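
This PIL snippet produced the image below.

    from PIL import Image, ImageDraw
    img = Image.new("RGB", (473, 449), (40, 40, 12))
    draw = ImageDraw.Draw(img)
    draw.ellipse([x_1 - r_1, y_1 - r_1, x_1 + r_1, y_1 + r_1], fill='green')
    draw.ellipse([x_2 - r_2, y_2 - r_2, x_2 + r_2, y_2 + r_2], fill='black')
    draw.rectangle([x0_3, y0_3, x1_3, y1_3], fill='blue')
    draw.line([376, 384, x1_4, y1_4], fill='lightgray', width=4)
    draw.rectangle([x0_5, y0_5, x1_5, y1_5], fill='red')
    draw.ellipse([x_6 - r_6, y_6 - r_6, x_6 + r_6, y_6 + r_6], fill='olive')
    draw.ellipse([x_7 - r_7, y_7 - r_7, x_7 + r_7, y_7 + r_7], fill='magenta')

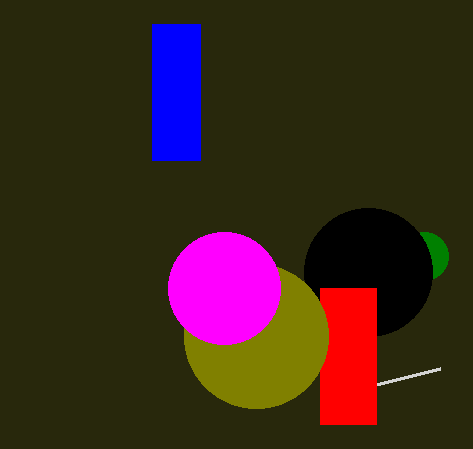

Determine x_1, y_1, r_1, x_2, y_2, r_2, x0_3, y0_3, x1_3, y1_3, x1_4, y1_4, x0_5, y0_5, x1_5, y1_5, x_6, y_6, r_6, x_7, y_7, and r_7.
x_1 = 424
y_1 = 256
r_1 = 24
x_2 = 368
y_2 = 272
r_2 = 64
x0_3 = 152
y0_3 = 24
x1_3 = 200
y1_3 = 160
x1_4 = 440
y1_4 = 368
x0_5 = 320
y0_5 = 288
x1_5 = 376
y1_5 = 424
x_6 = 256
y_6 = 336
r_6 = 72
x_7 = 224
y_7 = 288
r_7 = 56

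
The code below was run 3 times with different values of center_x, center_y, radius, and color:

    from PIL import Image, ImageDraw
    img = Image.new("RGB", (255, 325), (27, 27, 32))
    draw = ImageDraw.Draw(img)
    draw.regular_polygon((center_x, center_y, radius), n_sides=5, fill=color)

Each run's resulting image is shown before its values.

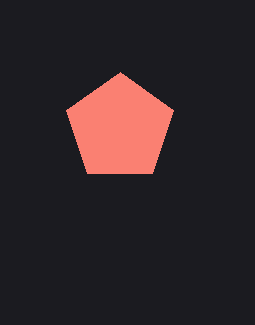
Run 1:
center_x = 120
center_y = 128
radius = 56
color = 'salmon'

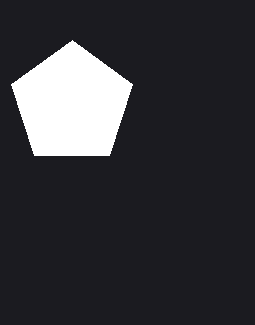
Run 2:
center_x = 72, center_y = 104, radius = 64, color = 'white'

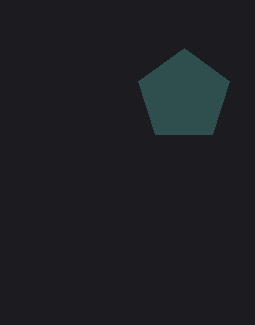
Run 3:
center_x = 184
center_y = 96
radius = 48
color = 'darkslategray'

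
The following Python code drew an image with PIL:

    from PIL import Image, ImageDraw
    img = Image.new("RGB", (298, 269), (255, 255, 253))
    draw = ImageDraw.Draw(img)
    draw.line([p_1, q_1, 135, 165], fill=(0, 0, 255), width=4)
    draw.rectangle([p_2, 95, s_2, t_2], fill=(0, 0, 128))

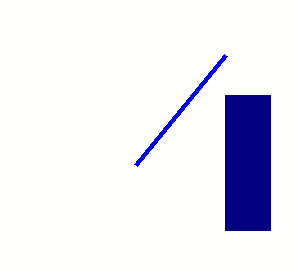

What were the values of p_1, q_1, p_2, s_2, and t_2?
p_1 = 225, q_1 = 55, p_2 = 225, s_2 = 270, t_2 = 230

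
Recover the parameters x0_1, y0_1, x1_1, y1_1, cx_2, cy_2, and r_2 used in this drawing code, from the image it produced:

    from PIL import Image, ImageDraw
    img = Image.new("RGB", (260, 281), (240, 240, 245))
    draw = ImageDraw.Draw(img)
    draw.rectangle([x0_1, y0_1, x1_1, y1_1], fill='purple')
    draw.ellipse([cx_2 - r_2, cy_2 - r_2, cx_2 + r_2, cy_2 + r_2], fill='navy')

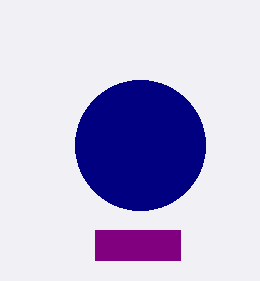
x0_1 = 95, y0_1 = 230, x1_1 = 180, y1_1 = 260, cx_2 = 140, cy_2 = 145, r_2 = 65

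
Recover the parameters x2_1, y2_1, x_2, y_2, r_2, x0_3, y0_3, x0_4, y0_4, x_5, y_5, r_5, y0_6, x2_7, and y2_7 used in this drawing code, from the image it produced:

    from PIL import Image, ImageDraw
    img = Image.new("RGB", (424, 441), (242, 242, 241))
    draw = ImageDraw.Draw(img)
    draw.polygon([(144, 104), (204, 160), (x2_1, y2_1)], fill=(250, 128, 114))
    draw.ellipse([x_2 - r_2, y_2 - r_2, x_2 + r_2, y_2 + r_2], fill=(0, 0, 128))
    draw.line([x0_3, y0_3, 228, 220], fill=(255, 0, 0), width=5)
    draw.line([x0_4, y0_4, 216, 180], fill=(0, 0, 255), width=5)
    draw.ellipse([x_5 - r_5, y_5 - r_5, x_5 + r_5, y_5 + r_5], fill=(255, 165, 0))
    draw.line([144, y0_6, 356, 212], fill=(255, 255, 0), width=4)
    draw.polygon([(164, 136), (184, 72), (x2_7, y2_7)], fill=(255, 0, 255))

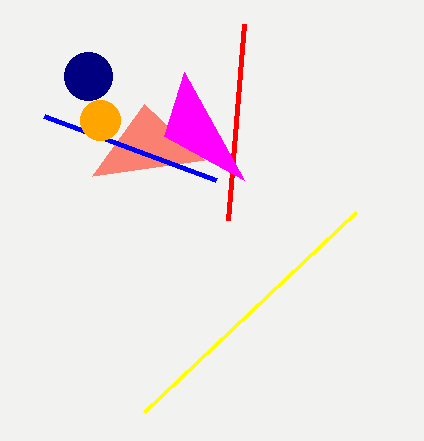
x2_1 = 92; y2_1 = 176; x_2 = 88; y_2 = 76; r_2 = 24; x0_3 = 244; y0_3 = 24; x0_4 = 44; y0_4 = 116; x_5 = 100; y_5 = 120; r_5 = 20; y0_6 = 412; x2_7 = 244; y2_7 = 180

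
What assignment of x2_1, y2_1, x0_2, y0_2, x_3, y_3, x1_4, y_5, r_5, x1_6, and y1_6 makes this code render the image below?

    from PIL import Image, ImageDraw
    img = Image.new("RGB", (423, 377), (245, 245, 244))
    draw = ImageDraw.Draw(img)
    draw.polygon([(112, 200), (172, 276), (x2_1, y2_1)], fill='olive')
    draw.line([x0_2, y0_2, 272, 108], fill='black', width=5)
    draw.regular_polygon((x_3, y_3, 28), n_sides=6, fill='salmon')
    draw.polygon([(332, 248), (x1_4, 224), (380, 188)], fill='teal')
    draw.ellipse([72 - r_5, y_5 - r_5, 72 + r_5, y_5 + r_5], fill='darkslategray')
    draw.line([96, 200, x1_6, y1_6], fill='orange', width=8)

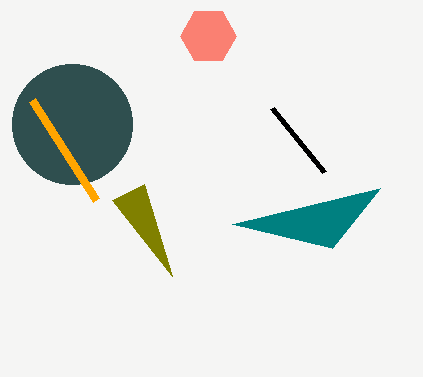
x2_1 = 144
y2_1 = 184
x0_2 = 324
y0_2 = 172
x_3 = 208
y_3 = 36
x1_4 = 232
y_5 = 124
r_5 = 60
x1_6 = 32
y1_6 = 100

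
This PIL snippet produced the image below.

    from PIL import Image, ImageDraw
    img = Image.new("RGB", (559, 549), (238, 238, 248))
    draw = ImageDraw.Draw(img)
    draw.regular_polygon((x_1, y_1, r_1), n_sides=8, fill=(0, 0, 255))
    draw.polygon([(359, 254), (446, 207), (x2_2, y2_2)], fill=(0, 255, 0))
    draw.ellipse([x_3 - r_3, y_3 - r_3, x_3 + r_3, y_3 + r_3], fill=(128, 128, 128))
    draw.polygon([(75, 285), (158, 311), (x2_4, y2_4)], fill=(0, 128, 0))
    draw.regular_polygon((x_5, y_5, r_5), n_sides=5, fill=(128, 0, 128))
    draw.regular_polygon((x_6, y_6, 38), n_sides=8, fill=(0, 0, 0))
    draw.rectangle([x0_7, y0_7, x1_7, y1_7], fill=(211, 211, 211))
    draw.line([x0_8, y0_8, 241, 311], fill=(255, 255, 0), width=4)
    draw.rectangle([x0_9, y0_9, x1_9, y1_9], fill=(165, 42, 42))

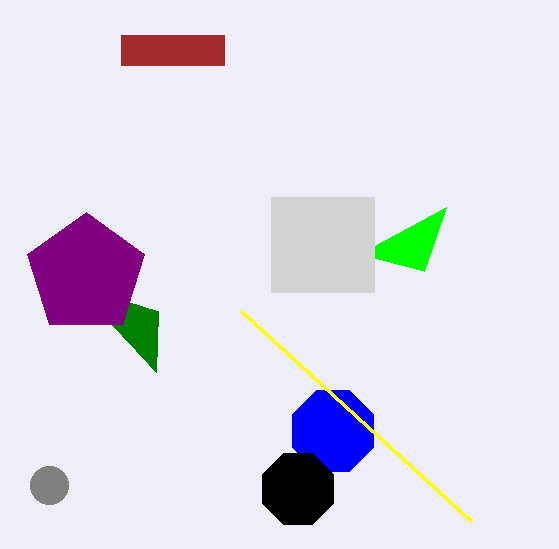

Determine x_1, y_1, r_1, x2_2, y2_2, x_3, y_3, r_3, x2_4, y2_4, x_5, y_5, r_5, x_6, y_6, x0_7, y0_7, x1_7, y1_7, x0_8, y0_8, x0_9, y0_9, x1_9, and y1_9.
x_1 = 333
y_1 = 431
r_1 = 44
x2_2 = 424
y2_2 = 271
x_3 = 49
y_3 = 485
r_3 = 19
x2_4 = 156
y2_4 = 372
x_5 = 86
y_5 = 274
r_5 = 62
x_6 = 298
y_6 = 489
x0_7 = 271
y0_7 = 197
x1_7 = 374
y1_7 = 292
x0_8 = 471
y0_8 = 521
x0_9 = 121
y0_9 = 35
x1_9 = 224
y1_9 = 65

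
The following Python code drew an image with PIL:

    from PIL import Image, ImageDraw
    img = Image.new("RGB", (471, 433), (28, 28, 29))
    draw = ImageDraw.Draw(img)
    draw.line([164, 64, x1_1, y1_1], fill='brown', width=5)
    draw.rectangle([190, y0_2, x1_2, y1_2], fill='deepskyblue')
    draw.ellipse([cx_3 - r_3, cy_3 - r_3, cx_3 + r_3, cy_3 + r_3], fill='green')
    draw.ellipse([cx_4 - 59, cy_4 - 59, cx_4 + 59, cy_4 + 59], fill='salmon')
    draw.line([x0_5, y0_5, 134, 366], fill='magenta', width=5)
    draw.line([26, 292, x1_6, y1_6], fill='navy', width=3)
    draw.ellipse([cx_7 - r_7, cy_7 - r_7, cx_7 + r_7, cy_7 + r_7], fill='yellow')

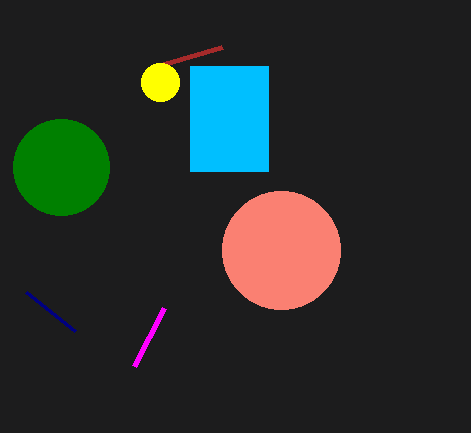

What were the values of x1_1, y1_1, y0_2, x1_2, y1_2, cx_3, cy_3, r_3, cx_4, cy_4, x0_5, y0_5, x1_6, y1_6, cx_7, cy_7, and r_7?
x1_1 = 222; y1_1 = 47; y0_2 = 66; x1_2 = 268; y1_2 = 171; cx_3 = 61; cy_3 = 167; r_3 = 48; cx_4 = 281; cy_4 = 250; x0_5 = 164; y0_5 = 308; x1_6 = 75; y1_6 = 331; cx_7 = 160; cy_7 = 82; r_7 = 19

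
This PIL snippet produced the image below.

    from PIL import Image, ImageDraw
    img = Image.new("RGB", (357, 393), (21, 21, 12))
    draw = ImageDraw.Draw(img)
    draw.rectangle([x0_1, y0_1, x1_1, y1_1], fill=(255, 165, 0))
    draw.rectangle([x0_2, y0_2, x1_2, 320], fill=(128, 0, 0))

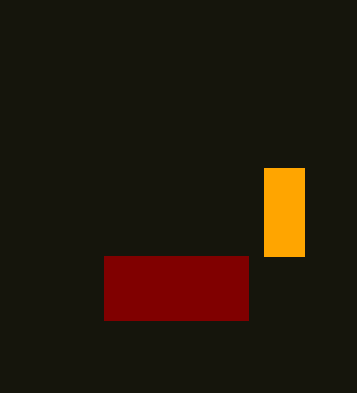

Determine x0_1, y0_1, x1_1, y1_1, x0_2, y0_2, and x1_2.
x0_1 = 264
y0_1 = 168
x1_1 = 304
y1_1 = 256
x0_2 = 104
y0_2 = 256
x1_2 = 248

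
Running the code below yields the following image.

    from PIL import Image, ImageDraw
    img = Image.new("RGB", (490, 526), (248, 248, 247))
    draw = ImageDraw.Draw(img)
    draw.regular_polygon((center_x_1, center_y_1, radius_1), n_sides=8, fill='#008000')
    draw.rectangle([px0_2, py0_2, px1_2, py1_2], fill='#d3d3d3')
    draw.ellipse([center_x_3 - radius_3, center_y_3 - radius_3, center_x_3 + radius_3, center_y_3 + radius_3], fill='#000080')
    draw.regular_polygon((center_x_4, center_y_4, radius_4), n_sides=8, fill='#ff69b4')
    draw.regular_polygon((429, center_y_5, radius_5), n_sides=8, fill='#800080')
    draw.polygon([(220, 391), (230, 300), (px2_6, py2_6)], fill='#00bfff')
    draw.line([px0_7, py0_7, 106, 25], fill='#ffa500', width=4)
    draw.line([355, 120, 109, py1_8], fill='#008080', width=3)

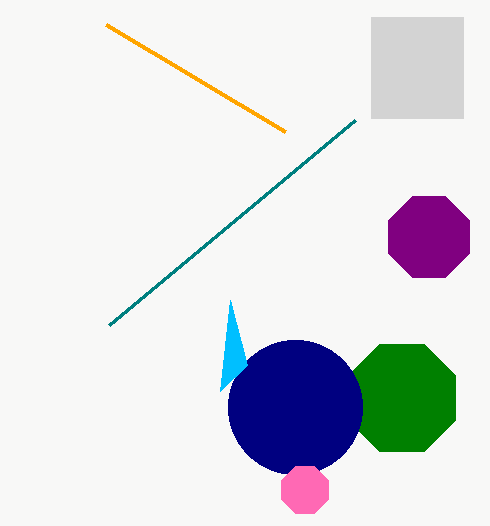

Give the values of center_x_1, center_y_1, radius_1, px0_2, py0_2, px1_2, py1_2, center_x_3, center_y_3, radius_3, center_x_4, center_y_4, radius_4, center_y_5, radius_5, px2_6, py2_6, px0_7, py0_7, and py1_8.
center_x_1 = 402
center_y_1 = 398
radius_1 = 58
px0_2 = 371
py0_2 = 17
px1_2 = 463
py1_2 = 118
center_x_3 = 295
center_y_3 = 407
radius_3 = 67
center_x_4 = 305
center_y_4 = 490
radius_4 = 25
center_y_5 = 237
radius_5 = 44
px2_6 = 247
py2_6 = 365
px0_7 = 285
py0_7 = 132
py1_8 = 325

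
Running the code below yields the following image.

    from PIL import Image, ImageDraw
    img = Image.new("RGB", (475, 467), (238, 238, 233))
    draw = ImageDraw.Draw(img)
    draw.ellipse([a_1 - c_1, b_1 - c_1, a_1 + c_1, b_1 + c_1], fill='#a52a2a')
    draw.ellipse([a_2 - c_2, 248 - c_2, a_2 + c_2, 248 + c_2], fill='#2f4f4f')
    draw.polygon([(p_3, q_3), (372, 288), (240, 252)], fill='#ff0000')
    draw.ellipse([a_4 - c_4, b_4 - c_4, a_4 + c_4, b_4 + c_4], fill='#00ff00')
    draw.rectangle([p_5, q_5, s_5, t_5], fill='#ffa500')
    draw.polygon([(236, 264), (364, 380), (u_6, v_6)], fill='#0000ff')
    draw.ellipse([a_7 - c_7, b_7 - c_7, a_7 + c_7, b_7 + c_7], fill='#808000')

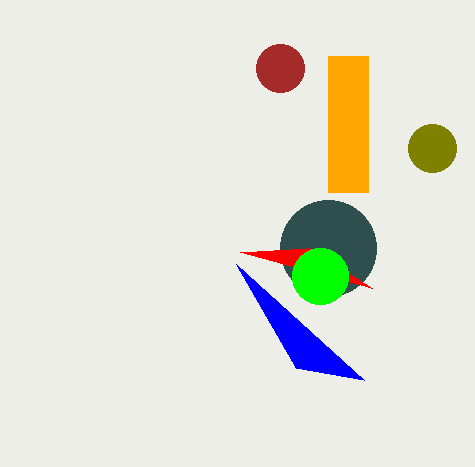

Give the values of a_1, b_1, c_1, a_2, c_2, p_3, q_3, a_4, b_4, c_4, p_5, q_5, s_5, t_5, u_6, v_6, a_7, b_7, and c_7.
a_1 = 280
b_1 = 68
c_1 = 24
a_2 = 328
c_2 = 48
p_3 = 308
q_3 = 248
a_4 = 320
b_4 = 276
c_4 = 28
p_5 = 328
q_5 = 56
s_5 = 368
t_5 = 192
u_6 = 296
v_6 = 368
a_7 = 432
b_7 = 148
c_7 = 24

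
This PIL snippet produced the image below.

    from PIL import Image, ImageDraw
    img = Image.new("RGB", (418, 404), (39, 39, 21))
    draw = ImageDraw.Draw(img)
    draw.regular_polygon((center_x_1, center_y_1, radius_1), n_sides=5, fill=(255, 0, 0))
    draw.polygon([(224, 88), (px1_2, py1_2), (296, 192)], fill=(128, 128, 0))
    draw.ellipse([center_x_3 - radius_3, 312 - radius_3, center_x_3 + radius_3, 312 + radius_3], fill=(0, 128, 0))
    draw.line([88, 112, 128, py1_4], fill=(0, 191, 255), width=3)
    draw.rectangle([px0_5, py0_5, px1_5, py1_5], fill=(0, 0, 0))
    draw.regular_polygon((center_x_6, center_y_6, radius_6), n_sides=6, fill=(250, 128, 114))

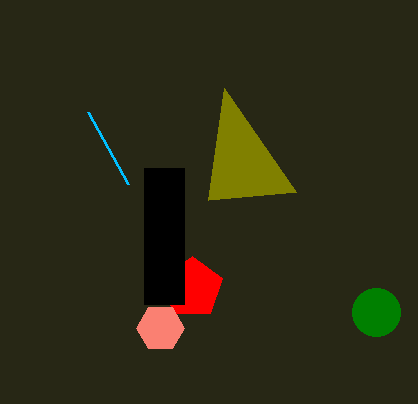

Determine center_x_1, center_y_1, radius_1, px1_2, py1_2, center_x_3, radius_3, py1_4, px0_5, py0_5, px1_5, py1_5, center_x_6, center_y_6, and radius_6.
center_x_1 = 192, center_y_1 = 288, radius_1 = 32, px1_2 = 208, py1_2 = 200, center_x_3 = 376, radius_3 = 24, py1_4 = 184, px0_5 = 144, py0_5 = 168, px1_5 = 184, py1_5 = 304, center_x_6 = 160, center_y_6 = 328, radius_6 = 24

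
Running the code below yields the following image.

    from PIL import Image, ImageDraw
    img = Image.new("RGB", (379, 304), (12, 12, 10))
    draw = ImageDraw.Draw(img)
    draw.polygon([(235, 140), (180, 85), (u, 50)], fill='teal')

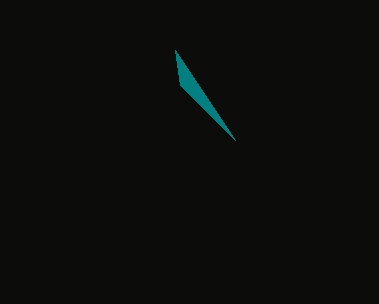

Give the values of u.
u = 175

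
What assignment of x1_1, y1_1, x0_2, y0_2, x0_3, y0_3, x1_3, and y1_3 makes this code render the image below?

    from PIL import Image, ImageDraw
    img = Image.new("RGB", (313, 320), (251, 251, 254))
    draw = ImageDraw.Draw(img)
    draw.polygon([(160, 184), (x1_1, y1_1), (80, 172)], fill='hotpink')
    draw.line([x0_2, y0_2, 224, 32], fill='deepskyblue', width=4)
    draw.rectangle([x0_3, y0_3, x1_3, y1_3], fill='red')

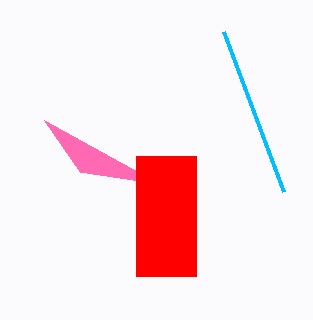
x1_1 = 44
y1_1 = 120
x0_2 = 284
y0_2 = 192
x0_3 = 136
y0_3 = 156
x1_3 = 196
y1_3 = 276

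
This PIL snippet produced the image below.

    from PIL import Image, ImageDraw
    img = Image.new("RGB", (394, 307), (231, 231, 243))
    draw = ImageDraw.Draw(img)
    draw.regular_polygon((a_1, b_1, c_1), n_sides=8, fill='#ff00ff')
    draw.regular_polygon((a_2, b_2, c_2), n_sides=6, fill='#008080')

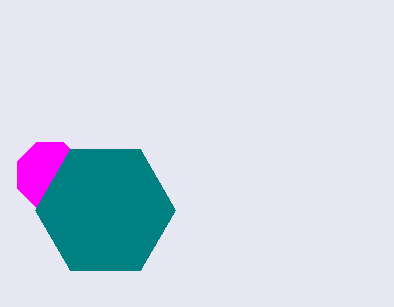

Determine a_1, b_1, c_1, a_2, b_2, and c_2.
a_1 = 50; b_1 = 175; c_1 = 35; a_2 = 105; b_2 = 210; c_2 = 70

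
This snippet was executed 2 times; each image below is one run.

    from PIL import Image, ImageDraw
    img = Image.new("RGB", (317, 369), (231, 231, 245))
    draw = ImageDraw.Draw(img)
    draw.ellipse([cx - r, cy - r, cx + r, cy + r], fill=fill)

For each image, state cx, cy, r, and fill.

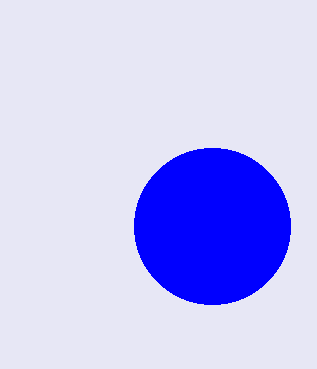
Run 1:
cx = 212; cy = 226; r = 78; fill = 'blue'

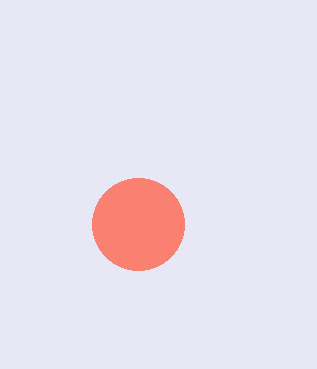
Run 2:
cx = 138
cy = 224
r = 46
fill = 'salmon'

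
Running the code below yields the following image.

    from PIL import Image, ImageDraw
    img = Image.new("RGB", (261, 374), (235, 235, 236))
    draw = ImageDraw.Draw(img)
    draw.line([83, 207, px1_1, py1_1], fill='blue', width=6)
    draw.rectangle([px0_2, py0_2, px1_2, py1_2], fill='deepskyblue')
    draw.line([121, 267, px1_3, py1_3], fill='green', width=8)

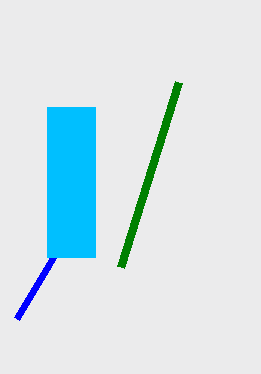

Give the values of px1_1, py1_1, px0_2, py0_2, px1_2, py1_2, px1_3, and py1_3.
px1_1 = 16
py1_1 = 319
px0_2 = 47
py0_2 = 107
px1_2 = 95
py1_2 = 257
px1_3 = 179
py1_3 = 82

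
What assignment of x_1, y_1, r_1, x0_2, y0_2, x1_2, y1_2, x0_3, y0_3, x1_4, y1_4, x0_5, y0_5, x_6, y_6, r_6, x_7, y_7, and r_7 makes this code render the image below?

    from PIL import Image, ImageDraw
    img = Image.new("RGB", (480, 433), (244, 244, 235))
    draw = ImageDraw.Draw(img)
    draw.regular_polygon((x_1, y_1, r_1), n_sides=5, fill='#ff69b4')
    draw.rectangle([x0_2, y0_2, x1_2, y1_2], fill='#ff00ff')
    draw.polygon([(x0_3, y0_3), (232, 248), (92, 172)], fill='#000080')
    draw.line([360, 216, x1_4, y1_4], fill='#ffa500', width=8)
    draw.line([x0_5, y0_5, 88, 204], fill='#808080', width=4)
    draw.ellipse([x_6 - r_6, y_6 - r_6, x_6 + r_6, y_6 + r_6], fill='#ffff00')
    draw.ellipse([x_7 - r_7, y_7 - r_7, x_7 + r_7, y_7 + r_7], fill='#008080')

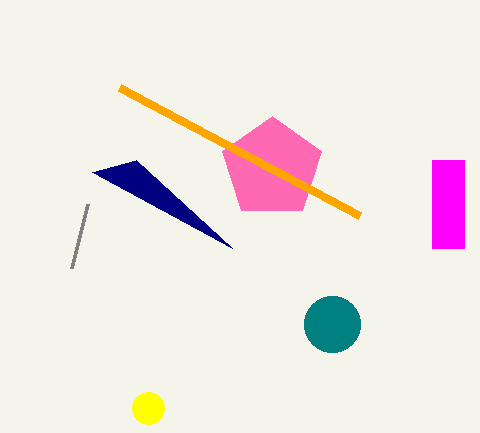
x_1 = 272, y_1 = 168, r_1 = 52, x0_2 = 432, y0_2 = 160, x1_2 = 464, y1_2 = 248, x0_3 = 136, y0_3 = 160, x1_4 = 120, y1_4 = 88, x0_5 = 72, y0_5 = 268, x_6 = 148, y_6 = 408, r_6 = 16, x_7 = 332, y_7 = 324, r_7 = 28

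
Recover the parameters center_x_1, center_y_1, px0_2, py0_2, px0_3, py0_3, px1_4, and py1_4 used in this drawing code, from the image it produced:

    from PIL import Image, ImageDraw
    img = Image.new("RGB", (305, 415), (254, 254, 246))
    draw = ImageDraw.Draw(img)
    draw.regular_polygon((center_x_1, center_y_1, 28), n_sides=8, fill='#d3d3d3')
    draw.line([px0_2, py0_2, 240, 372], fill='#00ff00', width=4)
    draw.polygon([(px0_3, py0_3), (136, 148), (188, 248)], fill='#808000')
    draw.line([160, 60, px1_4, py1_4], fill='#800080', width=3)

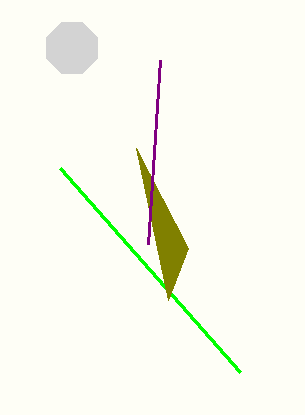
center_x_1 = 72; center_y_1 = 48; px0_2 = 60; py0_2 = 168; px0_3 = 168; py0_3 = 300; px1_4 = 148; py1_4 = 244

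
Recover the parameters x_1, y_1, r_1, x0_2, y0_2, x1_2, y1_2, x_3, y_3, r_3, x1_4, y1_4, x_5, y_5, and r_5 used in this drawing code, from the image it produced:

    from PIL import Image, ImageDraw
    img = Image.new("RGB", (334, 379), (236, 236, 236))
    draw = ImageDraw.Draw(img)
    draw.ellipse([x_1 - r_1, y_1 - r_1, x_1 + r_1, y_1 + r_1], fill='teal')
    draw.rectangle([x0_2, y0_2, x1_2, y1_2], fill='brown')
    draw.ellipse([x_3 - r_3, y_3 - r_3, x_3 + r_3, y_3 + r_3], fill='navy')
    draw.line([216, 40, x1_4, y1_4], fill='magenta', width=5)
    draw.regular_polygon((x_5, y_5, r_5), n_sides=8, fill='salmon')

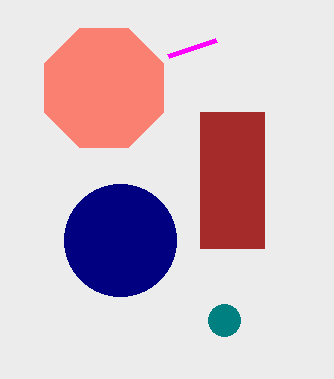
x_1 = 224; y_1 = 320; r_1 = 16; x0_2 = 200; y0_2 = 112; x1_2 = 264; y1_2 = 248; x_3 = 120; y_3 = 240; r_3 = 56; x1_4 = 168; y1_4 = 56; x_5 = 104; y_5 = 88; r_5 = 64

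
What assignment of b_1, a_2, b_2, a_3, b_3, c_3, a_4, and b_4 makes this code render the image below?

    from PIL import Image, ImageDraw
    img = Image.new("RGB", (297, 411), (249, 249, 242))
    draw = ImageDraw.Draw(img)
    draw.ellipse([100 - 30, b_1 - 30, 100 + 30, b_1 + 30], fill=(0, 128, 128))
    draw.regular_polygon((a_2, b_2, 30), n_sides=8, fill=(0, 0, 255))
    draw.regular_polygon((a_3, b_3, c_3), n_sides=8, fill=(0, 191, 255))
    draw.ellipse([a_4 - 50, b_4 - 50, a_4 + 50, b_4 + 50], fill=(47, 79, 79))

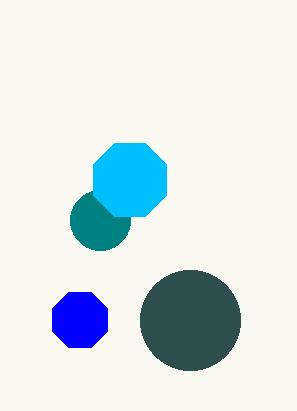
b_1 = 220, a_2 = 80, b_2 = 320, a_3 = 130, b_3 = 180, c_3 = 40, a_4 = 190, b_4 = 320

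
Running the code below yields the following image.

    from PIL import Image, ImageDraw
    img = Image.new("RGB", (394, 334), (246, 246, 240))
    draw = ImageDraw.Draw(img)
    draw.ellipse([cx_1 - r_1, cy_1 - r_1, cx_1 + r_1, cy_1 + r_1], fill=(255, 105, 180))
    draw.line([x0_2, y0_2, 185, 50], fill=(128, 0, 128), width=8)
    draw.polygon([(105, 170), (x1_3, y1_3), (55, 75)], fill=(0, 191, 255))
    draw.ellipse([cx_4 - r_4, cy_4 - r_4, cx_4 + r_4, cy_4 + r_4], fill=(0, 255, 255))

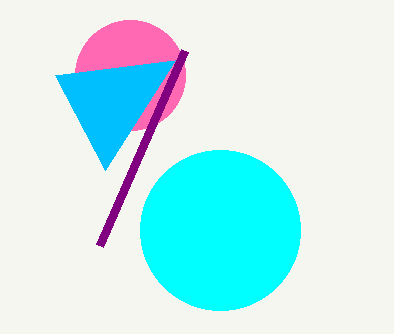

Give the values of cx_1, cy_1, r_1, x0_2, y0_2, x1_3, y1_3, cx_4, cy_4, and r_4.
cx_1 = 130, cy_1 = 75, r_1 = 55, x0_2 = 100, y0_2 = 245, x1_3 = 175, y1_3 = 60, cx_4 = 220, cy_4 = 230, r_4 = 80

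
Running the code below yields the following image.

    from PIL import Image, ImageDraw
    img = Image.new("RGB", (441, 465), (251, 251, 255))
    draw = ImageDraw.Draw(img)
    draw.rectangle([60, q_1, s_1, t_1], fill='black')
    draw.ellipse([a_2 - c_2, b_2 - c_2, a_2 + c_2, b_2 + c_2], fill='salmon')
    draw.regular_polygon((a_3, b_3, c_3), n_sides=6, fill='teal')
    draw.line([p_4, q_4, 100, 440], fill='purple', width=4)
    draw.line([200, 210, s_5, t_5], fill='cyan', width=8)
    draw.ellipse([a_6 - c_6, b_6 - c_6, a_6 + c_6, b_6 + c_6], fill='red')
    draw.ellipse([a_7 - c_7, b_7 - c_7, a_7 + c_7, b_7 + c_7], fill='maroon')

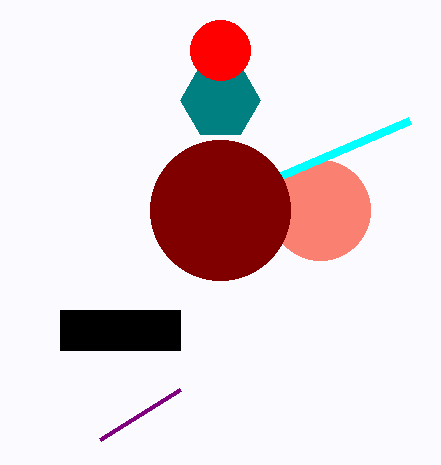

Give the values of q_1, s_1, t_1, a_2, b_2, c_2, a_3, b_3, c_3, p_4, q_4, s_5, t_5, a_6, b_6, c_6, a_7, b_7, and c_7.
q_1 = 310; s_1 = 180; t_1 = 350; a_2 = 320; b_2 = 210; c_2 = 50; a_3 = 220; b_3 = 100; c_3 = 40; p_4 = 180; q_4 = 390; s_5 = 410; t_5 = 120; a_6 = 220; b_6 = 50; c_6 = 30; a_7 = 220; b_7 = 210; c_7 = 70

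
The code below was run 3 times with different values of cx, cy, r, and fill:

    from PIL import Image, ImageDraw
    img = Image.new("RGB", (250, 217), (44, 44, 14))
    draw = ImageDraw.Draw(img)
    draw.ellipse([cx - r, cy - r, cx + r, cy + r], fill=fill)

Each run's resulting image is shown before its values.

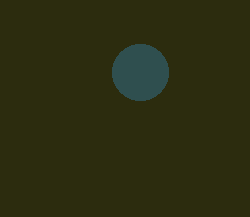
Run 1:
cx = 140
cy = 72
r = 28
fill = 'darkslategray'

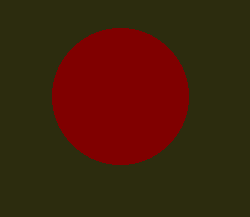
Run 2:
cx = 120, cy = 96, r = 68, fill = 'maroon'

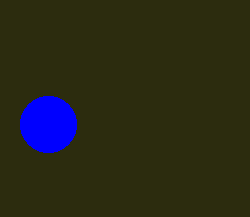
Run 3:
cx = 48; cy = 124; r = 28; fill = 'blue'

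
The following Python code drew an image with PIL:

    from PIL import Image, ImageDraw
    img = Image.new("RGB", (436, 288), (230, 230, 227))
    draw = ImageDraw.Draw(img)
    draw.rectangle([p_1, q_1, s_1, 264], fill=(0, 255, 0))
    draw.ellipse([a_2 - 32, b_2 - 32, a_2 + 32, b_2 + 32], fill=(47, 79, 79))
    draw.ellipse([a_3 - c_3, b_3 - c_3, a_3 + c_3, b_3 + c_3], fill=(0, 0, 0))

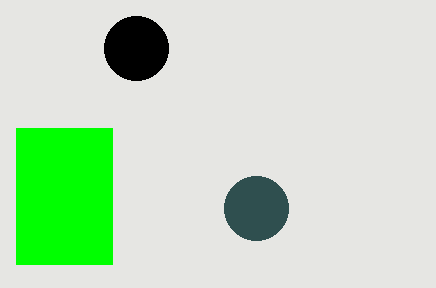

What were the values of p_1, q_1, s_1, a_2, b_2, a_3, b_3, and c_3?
p_1 = 16, q_1 = 128, s_1 = 112, a_2 = 256, b_2 = 208, a_3 = 136, b_3 = 48, c_3 = 32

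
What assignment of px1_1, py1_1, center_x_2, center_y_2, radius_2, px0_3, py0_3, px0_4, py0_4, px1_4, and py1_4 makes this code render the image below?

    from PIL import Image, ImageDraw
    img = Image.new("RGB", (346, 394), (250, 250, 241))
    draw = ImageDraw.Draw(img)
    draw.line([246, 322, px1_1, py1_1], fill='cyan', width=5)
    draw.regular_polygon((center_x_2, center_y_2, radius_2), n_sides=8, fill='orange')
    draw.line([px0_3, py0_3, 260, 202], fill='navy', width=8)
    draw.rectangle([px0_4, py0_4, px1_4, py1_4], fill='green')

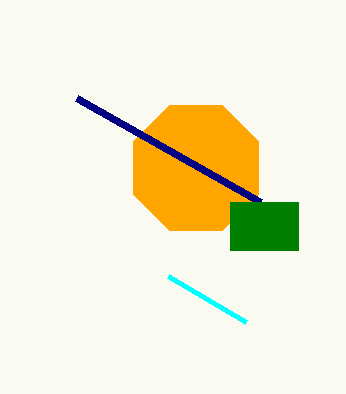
px1_1 = 168; py1_1 = 276; center_x_2 = 196; center_y_2 = 168; radius_2 = 68; px0_3 = 76; py0_3 = 98; px0_4 = 230; py0_4 = 202; px1_4 = 298; py1_4 = 250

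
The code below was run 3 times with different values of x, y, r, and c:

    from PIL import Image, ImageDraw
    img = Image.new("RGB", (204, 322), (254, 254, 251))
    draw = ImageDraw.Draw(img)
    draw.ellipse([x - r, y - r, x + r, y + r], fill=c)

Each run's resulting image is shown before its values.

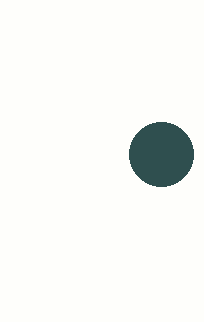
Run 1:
x = 161, y = 154, r = 32, c = 'darkslategray'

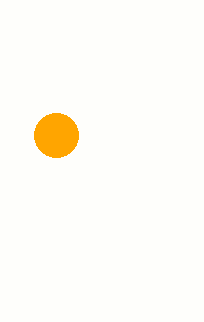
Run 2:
x = 56, y = 135, r = 22, c = 'orange'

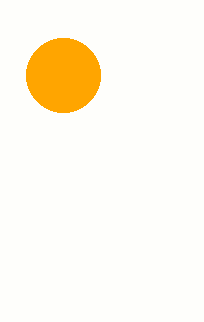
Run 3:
x = 63
y = 75
r = 37
c = 'orange'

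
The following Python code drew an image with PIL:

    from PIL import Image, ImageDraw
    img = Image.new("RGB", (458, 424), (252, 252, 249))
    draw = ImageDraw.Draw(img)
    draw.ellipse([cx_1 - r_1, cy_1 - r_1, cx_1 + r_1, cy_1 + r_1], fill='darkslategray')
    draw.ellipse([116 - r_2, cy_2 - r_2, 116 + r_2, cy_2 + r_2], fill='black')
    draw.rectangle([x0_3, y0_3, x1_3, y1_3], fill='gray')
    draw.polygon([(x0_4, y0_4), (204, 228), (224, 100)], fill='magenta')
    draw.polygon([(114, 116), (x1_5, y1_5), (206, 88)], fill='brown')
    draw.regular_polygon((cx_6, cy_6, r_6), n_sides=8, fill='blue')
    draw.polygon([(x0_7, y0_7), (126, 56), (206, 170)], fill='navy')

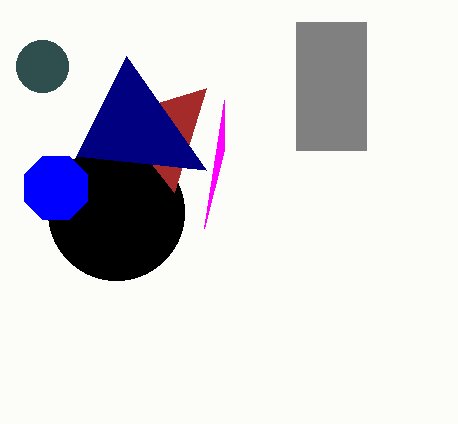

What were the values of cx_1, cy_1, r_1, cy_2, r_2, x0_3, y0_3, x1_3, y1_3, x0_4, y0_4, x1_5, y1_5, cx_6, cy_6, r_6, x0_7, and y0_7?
cx_1 = 42, cy_1 = 66, r_1 = 26, cy_2 = 212, r_2 = 68, x0_3 = 296, y0_3 = 22, x1_3 = 366, y1_3 = 150, x0_4 = 224, y0_4 = 150, x1_5 = 174, y1_5 = 192, cx_6 = 56, cy_6 = 188, r_6 = 34, x0_7 = 76, y0_7 = 156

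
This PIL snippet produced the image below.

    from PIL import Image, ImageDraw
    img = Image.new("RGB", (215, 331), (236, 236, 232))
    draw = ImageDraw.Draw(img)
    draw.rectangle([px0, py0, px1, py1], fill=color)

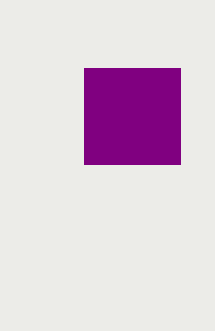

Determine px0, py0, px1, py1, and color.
px0 = 84, py0 = 68, px1 = 180, py1 = 164, color = 'purple'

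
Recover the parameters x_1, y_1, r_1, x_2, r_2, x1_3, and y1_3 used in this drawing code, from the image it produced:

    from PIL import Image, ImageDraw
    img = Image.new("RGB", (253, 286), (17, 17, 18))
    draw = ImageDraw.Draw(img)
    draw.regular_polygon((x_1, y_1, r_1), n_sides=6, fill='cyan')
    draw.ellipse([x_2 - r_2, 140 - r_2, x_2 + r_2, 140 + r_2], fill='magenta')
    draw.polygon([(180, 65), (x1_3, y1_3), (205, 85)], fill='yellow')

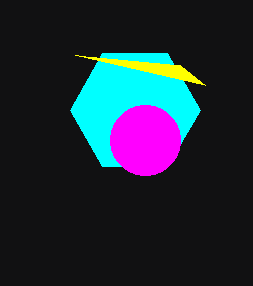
x_1 = 135; y_1 = 110; r_1 = 65; x_2 = 145; r_2 = 35; x1_3 = 75; y1_3 = 55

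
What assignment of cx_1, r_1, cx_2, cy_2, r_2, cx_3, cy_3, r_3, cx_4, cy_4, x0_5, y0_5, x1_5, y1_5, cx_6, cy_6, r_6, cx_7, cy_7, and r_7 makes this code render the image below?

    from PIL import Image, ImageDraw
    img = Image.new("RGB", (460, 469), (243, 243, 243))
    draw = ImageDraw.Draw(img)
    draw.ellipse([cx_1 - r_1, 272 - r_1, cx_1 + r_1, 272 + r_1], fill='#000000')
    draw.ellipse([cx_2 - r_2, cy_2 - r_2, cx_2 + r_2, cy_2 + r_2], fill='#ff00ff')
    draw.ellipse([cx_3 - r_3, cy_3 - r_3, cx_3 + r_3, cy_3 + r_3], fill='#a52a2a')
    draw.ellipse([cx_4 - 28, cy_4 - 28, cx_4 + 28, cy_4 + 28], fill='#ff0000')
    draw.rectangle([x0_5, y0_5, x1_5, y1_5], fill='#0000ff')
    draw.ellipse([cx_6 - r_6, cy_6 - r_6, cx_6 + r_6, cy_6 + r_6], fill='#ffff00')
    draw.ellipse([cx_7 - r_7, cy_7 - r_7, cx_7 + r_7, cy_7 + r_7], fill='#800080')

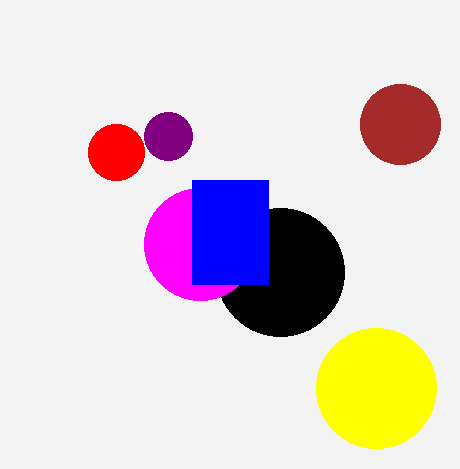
cx_1 = 280
r_1 = 64
cx_2 = 200
cy_2 = 244
r_2 = 56
cx_3 = 400
cy_3 = 124
r_3 = 40
cx_4 = 116
cy_4 = 152
x0_5 = 192
y0_5 = 180
x1_5 = 268
y1_5 = 284
cx_6 = 376
cy_6 = 388
r_6 = 60
cx_7 = 168
cy_7 = 136
r_7 = 24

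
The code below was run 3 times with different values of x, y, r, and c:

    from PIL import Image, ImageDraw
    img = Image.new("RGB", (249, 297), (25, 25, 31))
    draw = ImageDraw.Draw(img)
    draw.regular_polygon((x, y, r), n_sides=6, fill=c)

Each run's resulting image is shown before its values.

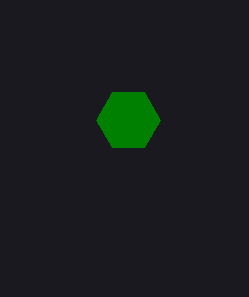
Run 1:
x = 128, y = 120, r = 32, c = 'green'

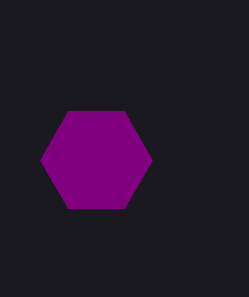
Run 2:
x = 96; y = 160; r = 56; c = 'purple'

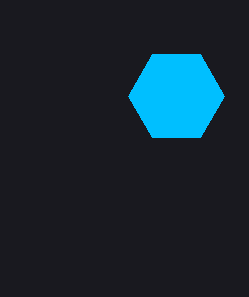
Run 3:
x = 176, y = 96, r = 48, c = 'deepskyblue'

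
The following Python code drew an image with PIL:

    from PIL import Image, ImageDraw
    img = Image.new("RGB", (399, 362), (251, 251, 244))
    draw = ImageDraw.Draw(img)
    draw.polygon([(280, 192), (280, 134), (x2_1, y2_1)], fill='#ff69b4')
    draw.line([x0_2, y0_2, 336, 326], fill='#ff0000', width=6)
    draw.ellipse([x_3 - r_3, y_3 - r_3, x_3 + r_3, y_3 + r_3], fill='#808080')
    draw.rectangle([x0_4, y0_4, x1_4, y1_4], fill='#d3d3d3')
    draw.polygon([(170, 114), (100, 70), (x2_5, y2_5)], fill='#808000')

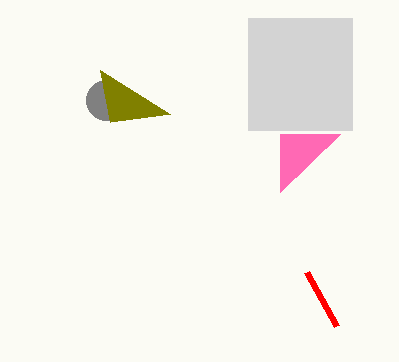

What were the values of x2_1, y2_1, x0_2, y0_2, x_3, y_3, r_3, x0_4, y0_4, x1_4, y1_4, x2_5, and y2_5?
x2_1 = 340
y2_1 = 134
x0_2 = 306
y0_2 = 272
x_3 = 106
y_3 = 100
r_3 = 20
x0_4 = 248
y0_4 = 18
x1_4 = 352
y1_4 = 130
x2_5 = 110
y2_5 = 122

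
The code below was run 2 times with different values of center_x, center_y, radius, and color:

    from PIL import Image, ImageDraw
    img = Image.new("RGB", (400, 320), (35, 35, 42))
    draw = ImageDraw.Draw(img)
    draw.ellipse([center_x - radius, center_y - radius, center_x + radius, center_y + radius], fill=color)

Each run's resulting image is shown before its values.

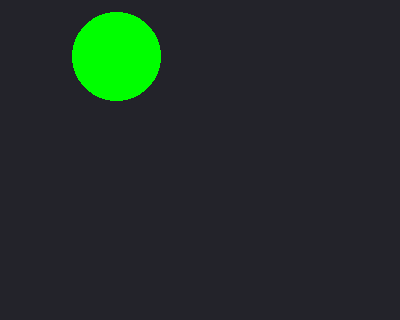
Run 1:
center_x = 116
center_y = 56
radius = 44
color = 'lime'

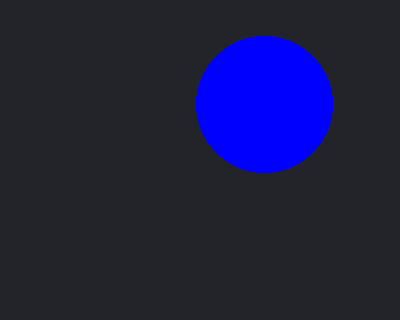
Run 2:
center_x = 264; center_y = 104; radius = 68; color = 'blue'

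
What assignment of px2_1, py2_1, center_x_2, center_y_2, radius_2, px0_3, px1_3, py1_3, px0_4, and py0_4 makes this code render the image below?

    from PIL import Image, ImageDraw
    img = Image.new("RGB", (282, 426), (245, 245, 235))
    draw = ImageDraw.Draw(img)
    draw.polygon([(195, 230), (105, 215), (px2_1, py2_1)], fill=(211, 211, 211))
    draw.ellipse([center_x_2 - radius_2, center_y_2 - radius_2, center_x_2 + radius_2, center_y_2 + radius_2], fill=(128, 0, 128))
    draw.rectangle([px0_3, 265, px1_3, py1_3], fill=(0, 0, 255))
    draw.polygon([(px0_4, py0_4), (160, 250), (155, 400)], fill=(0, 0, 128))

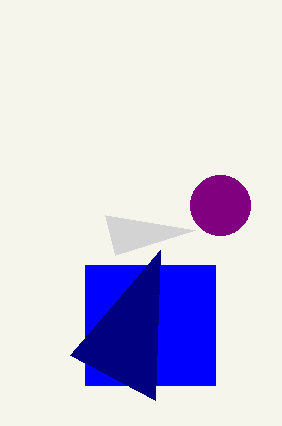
px2_1 = 115, py2_1 = 255, center_x_2 = 220, center_y_2 = 205, radius_2 = 30, px0_3 = 85, px1_3 = 215, py1_3 = 385, px0_4 = 70, py0_4 = 355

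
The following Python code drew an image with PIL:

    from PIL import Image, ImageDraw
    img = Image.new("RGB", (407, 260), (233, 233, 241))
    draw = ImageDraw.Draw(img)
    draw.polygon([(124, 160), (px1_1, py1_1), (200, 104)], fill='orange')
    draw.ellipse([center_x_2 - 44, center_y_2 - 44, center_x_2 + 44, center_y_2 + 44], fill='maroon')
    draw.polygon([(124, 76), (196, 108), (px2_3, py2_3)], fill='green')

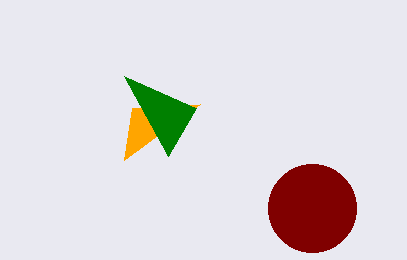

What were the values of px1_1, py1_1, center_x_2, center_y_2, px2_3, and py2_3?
px1_1 = 132; py1_1 = 108; center_x_2 = 312; center_y_2 = 208; px2_3 = 168; py2_3 = 156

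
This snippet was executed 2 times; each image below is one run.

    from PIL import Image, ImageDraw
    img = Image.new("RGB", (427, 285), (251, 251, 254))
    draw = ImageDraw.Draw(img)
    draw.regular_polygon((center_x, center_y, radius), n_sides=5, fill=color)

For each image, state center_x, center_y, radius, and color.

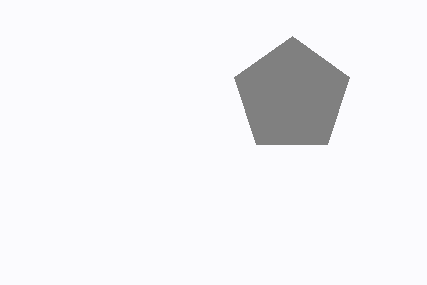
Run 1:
center_x = 292; center_y = 96; radius = 60; color = 'gray'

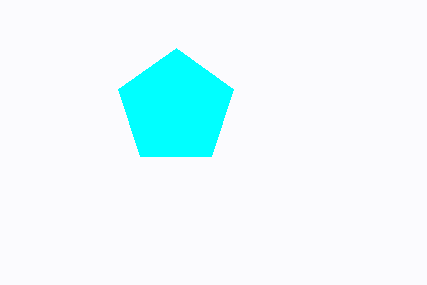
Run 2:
center_x = 176
center_y = 108
radius = 60
color = 'cyan'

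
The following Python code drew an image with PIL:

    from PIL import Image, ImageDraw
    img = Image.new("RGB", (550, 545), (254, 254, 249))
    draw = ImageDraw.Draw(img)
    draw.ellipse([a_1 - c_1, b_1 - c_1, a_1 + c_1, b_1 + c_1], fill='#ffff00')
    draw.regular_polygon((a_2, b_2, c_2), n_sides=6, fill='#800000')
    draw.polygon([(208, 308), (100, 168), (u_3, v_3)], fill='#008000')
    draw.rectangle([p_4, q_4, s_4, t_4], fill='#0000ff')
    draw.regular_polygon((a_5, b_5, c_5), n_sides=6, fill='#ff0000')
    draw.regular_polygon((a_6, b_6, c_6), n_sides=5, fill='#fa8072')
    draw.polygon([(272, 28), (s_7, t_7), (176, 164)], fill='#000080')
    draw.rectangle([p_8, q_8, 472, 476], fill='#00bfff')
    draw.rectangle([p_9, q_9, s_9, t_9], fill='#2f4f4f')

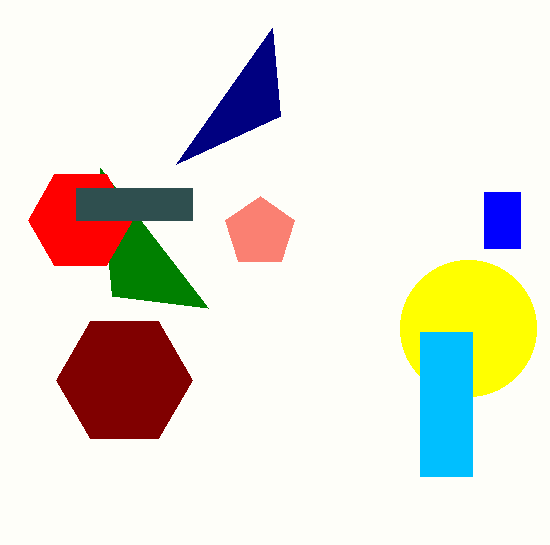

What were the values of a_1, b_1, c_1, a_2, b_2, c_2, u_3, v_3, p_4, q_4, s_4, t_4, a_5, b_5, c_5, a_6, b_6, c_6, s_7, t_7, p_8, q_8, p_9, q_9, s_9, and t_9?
a_1 = 468; b_1 = 328; c_1 = 68; a_2 = 124; b_2 = 380; c_2 = 68; u_3 = 112; v_3 = 296; p_4 = 484; q_4 = 192; s_4 = 520; t_4 = 248; a_5 = 80; b_5 = 220; c_5 = 52; a_6 = 260; b_6 = 232; c_6 = 36; s_7 = 280; t_7 = 116; p_8 = 420; q_8 = 332; p_9 = 76; q_9 = 188; s_9 = 192; t_9 = 220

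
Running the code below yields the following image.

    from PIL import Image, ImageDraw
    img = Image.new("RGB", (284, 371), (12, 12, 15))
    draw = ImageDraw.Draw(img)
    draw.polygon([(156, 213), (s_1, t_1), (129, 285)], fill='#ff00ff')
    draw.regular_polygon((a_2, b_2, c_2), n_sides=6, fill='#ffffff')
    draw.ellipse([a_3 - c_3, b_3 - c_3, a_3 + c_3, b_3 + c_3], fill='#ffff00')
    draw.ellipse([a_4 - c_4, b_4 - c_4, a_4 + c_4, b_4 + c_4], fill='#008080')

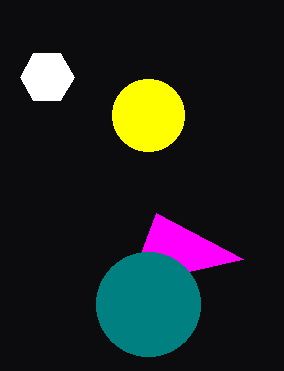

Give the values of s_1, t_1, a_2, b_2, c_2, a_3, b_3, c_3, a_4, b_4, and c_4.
s_1 = 243, t_1 = 259, a_2 = 47, b_2 = 77, c_2 = 27, a_3 = 148, b_3 = 115, c_3 = 36, a_4 = 148, b_4 = 304, c_4 = 52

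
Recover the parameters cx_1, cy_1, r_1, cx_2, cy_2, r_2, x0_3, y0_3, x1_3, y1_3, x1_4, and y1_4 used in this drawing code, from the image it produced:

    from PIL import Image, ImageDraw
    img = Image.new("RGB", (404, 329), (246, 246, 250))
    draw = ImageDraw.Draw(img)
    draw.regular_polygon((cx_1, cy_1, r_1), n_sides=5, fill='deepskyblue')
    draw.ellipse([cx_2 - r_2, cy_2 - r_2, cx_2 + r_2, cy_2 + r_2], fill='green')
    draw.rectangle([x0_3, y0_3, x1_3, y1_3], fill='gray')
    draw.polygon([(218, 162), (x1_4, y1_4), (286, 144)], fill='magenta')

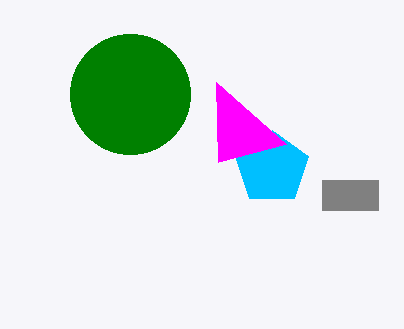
cx_1 = 272; cy_1 = 168; r_1 = 38; cx_2 = 130; cy_2 = 94; r_2 = 60; x0_3 = 322; y0_3 = 180; x1_3 = 378; y1_3 = 210; x1_4 = 216; y1_4 = 82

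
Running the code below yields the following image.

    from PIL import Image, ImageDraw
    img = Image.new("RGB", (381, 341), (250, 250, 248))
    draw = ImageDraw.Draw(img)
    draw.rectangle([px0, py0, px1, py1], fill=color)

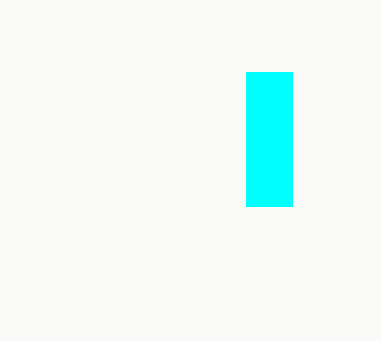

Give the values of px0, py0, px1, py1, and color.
px0 = 246; py0 = 72; px1 = 292; py1 = 206; color = 'cyan'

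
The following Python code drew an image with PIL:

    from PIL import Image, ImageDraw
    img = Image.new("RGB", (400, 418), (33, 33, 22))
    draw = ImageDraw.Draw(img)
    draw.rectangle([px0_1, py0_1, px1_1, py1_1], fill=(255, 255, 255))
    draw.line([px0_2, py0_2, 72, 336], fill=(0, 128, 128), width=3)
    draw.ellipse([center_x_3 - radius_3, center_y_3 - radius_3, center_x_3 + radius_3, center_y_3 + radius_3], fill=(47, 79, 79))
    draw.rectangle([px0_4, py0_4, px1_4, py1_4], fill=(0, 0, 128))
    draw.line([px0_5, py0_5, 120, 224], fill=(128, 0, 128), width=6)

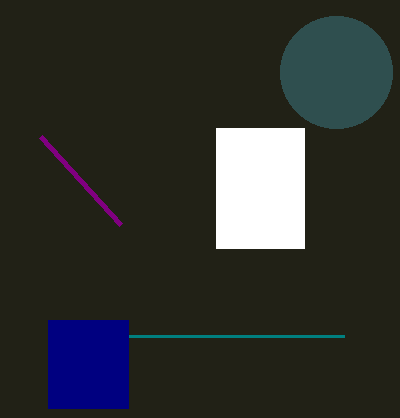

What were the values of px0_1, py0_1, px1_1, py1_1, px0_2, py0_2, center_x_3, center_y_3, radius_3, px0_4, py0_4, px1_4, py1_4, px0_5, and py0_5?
px0_1 = 216
py0_1 = 128
px1_1 = 304
py1_1 = 248
px0_2 = 344
py0_2 = 336
center_x_3 = 336
center_y_3 = 72
radius_3 = 56
px0_4 = 48
py0_4 = 320
px1_4 = 128
py1_4 = 408
px0_5 = 40
py0_5 = 136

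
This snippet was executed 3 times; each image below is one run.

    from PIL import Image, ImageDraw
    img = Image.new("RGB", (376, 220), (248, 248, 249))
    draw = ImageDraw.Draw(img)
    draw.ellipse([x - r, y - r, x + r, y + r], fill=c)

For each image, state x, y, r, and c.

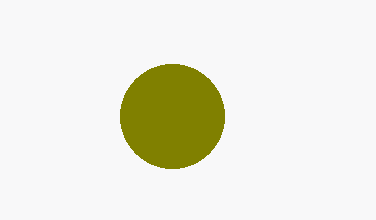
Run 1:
x = 172
y = 116
r = 52
c = 'olive'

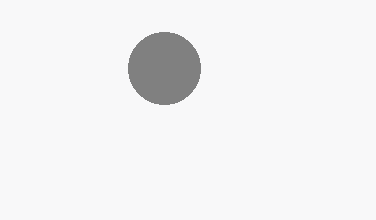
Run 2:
x = 164; y = 68; r = 36; c = 'gray'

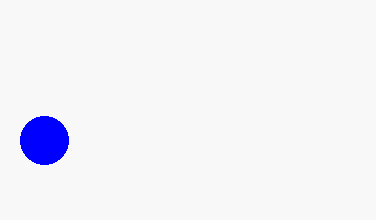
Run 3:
x = 44, y = 140, r = 24, c = 'blue'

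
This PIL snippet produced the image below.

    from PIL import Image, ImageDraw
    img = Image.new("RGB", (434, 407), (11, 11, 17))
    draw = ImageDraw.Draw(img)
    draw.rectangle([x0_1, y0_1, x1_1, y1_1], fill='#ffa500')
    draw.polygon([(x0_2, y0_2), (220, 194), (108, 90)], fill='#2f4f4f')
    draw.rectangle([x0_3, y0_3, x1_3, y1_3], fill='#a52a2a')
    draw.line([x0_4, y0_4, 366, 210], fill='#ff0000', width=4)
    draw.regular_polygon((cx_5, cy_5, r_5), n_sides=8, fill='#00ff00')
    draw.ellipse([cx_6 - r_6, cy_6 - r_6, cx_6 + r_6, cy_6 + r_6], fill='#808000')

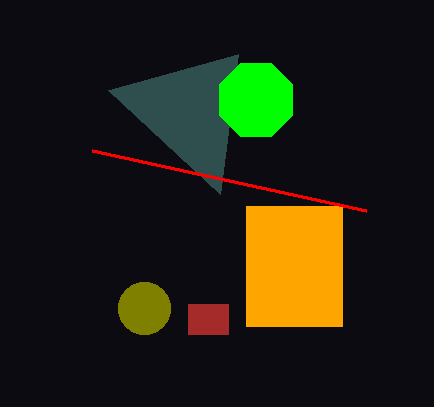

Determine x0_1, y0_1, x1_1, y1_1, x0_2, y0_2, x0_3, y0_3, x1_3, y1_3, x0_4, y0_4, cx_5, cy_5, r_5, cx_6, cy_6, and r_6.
x0_1 = 246, y0_1 = 206, x1_1 = 342, y1_1 = 326, x0_2 = 238, y0_2 = 54, x0_3 = 188, y0_3 = 304, x1_3 = 228, y1_3 = 334, x0_4 = 92, y0_4 = 150, cx_5 = 256, cy_5 = 100, r_5 = 40, cx_6 = 144, cy_6 = 308, r_6 = 26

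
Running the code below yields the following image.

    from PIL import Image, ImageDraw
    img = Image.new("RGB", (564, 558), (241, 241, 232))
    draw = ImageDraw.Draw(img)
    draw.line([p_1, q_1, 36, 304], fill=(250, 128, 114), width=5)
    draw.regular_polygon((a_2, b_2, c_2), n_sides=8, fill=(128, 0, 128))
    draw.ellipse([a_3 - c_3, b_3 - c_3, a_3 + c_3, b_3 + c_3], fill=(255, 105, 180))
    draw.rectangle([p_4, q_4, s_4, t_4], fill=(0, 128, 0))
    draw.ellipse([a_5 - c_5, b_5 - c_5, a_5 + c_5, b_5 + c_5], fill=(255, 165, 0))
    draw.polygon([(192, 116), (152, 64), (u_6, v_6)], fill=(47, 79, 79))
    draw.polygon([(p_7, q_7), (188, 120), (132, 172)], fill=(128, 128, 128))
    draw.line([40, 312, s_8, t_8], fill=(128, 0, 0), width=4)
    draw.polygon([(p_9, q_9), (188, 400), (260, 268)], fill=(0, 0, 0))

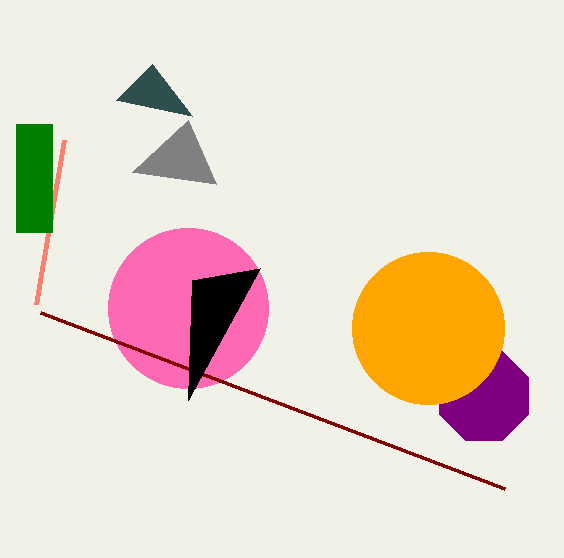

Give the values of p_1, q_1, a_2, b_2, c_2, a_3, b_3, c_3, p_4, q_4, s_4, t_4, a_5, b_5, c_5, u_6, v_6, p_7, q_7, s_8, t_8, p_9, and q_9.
p_1 = 64, q_1 = 140, a_2 = 484, b_2 = 396, c_2 = 48, a_3 = 188, b_3 = 308, c_3 = 80, p_4 = 16, q_4 = 124, s_4 = 52, t_4 = 232, a_5 = 428, b_5 = 328, c_5 = 76, u_6 = 116, v_6 = 100, p_7 = 216, q_7 = 184, s_8 = 504, t_8 = 488, p_9 = 192, q_9 = 280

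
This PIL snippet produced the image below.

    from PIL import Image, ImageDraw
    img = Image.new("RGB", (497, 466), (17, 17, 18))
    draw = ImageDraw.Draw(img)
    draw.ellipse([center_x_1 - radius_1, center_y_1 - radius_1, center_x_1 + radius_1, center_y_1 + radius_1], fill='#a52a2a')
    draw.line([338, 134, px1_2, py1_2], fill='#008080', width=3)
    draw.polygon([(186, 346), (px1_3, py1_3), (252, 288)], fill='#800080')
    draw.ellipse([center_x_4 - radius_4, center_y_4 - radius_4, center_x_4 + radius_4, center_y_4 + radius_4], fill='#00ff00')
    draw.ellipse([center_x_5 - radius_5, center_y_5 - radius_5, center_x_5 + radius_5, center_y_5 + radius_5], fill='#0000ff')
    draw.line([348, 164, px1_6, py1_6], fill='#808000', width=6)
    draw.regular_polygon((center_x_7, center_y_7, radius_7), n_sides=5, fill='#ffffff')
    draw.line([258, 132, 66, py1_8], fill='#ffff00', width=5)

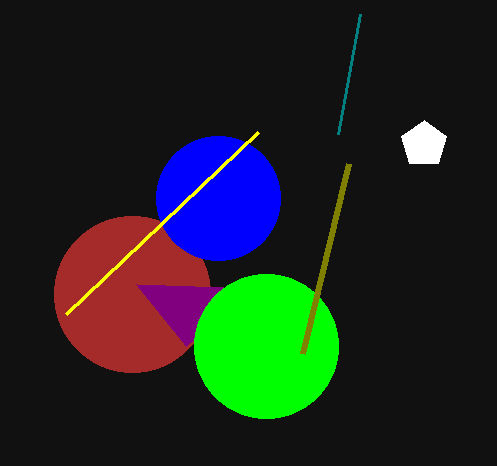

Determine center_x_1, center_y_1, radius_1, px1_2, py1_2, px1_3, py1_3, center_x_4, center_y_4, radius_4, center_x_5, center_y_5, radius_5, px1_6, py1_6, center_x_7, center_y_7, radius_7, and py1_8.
center_x_1 = 132; center_y_1 = 294; radius_1 = 78; px1_2 = 360; py1_2 = 14; px1_3 = 136; py1_3 = 284; center_x_4 = 266; center_y_4 = 346; radius_4 = 72; center_x_5 = 218; center_y_5 = 198; radius_5 = 62; px1_6 = 302; py1_6 = 354; center_x_7 = 424; center_y_7 = 144; radius_7 = 24; py1_8 = 314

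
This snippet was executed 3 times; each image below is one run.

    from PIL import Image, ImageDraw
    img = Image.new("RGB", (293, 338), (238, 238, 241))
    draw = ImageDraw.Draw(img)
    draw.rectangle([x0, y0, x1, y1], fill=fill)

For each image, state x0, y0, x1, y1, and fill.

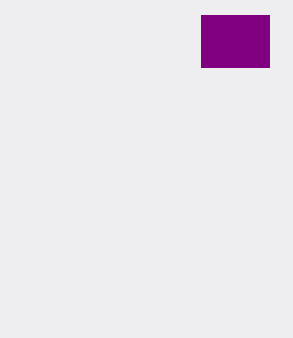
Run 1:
x0 = 201
y0 = 15
x1 = 269
y1 = 67
fill = 'purple'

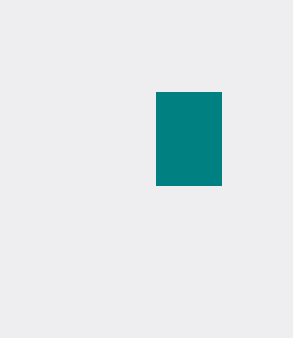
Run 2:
x0 = 156
y0 = 92
x1 = 221
y1 = 185
fill = 'teal'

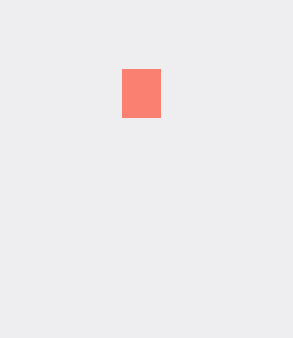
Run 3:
x0 = 122, y0 = 69, x1 = 160, y1 = 117, fill = 'salmon'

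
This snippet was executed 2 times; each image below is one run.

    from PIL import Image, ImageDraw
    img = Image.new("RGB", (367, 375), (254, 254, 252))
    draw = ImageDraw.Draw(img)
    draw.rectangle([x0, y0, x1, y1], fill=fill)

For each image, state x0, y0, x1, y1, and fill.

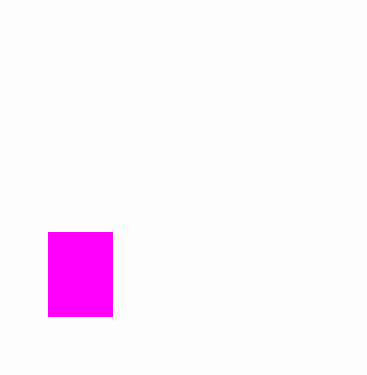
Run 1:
x0 = 48, y0 = 232, x1 = 112, y1 = 316, fill = 'magenta'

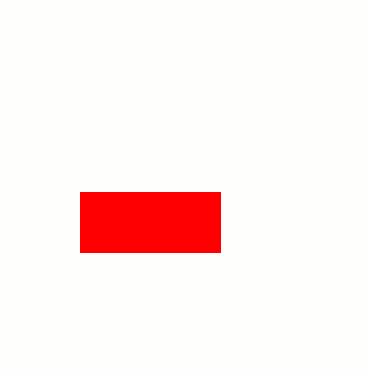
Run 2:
x0 = 80
y0 = 192
x1 = 220
y1 = 252
fill = 'red'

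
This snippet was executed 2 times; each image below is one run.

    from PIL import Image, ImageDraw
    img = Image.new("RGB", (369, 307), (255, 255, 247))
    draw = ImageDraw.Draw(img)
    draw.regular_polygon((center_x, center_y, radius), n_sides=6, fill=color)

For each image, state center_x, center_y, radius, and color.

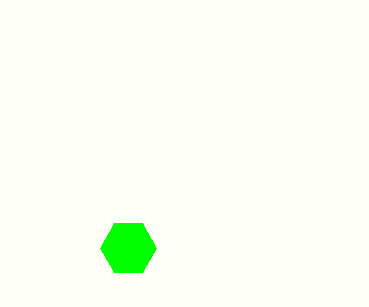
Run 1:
center_x = 128; center_y = 248; radius = 28; color = 'lime'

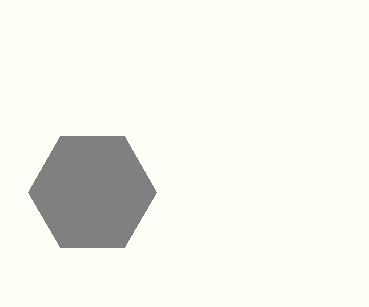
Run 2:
center_x = 92
center_y = 192
radius = 64
color = 'gray'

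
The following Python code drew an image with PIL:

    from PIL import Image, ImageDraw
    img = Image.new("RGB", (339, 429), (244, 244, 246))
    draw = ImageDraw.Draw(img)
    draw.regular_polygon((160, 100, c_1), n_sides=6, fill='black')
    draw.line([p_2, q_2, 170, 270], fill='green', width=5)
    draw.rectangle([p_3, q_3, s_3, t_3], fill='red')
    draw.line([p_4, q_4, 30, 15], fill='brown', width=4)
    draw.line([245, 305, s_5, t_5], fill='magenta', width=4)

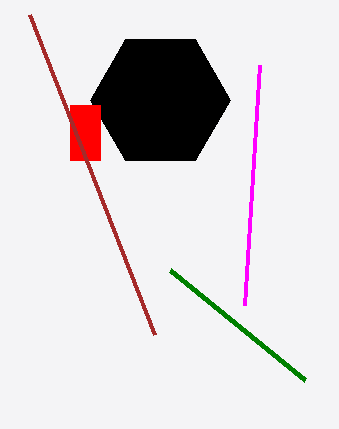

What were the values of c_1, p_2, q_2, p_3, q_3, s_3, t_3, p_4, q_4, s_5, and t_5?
c_1 = 70; p_2 = 305; q_2 = 380; p_3 = 70; q_3 = 105; s_3 = 100; t_3 = 160; p_4 = 155; q_4 = 335; s_5 = 260; t_5 = 65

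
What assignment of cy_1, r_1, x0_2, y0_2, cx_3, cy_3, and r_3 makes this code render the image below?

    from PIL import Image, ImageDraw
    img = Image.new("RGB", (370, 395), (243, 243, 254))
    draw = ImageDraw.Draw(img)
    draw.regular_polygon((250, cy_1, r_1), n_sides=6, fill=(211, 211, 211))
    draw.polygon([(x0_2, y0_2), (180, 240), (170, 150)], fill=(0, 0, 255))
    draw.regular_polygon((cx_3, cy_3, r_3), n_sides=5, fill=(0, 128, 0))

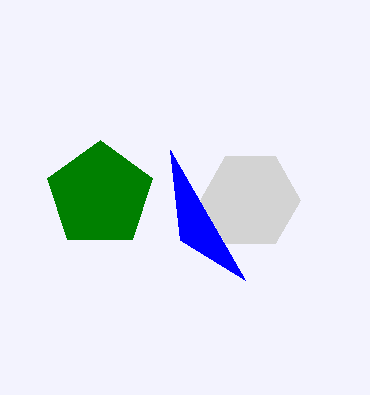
cy_1 = 200; r_1 = 50; x0_2 = 245; y0_2 = 280; cx_3 = 100; cy_3 = 195; r_3 = 55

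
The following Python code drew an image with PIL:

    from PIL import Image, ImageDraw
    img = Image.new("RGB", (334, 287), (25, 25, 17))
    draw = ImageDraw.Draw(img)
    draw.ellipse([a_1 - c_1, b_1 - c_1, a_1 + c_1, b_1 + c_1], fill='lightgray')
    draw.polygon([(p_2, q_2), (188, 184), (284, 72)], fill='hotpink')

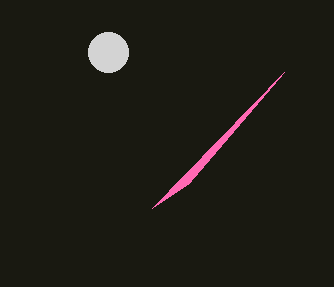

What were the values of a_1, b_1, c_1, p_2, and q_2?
a_1 = 108
b_1 = 52
c_1 = 20
p_2 = 152
q_2 = 208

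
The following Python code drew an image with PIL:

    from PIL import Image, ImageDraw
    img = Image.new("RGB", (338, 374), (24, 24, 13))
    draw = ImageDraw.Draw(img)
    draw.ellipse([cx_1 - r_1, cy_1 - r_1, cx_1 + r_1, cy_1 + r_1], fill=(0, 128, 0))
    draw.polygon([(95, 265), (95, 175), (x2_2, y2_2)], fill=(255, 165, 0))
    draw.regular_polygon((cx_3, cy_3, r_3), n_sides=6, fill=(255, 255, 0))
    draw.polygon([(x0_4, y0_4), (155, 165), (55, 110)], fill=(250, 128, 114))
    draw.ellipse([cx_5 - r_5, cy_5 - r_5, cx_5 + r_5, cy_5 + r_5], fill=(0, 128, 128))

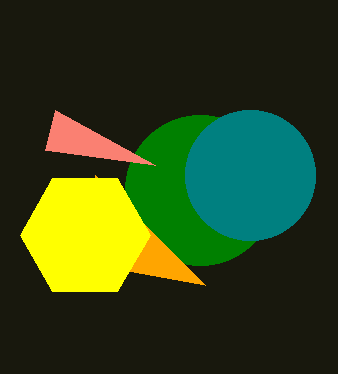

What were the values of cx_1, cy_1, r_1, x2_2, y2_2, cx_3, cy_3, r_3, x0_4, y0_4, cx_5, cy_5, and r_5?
cx_1 = 200
cy_1 = 190
r_1 = 75
x2_2 = 205
y2_2 = 285
cx_3 = 85
cy_3 = 235
r_3 = 65
x0_4 = 45
y0_4 = 150
cx_5 = 250
cy_5 = 175
r_5 = 65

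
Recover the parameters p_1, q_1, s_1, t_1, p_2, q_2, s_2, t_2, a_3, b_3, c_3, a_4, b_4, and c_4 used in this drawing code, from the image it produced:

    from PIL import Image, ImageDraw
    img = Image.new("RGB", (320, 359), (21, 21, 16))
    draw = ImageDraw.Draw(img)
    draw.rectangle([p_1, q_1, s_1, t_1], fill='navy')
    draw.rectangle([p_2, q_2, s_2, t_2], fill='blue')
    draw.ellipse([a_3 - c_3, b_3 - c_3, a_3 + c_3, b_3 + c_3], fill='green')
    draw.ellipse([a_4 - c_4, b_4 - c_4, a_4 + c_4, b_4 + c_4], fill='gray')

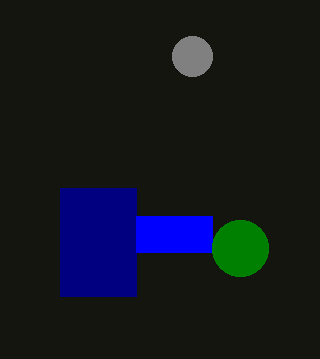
p_1 = 60, q_1 = 188, s_1 = 136, t_1 = 296, p_2 = 136, q_2 = 216, s_2 = 212, t_2 = 252, a_3 = 240, b_3 = 248, c_3 = 28, a_4 = 192, b_4 = 56, c_4 = 20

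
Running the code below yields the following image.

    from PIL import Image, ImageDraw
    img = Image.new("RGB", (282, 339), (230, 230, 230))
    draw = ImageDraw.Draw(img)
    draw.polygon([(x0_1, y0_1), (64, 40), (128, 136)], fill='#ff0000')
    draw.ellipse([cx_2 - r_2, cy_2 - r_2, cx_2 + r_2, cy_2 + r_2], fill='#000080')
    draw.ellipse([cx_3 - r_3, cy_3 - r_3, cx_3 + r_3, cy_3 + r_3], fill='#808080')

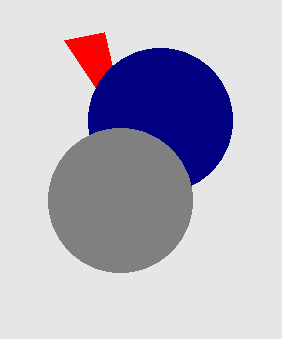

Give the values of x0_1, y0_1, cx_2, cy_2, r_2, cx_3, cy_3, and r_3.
x0_1 = 104
y0_1 = 32
cx_2 = 160
cy_2 = 120
r_2 = 72
cx_3 = 120
cy_3 = 200
r_3 = 72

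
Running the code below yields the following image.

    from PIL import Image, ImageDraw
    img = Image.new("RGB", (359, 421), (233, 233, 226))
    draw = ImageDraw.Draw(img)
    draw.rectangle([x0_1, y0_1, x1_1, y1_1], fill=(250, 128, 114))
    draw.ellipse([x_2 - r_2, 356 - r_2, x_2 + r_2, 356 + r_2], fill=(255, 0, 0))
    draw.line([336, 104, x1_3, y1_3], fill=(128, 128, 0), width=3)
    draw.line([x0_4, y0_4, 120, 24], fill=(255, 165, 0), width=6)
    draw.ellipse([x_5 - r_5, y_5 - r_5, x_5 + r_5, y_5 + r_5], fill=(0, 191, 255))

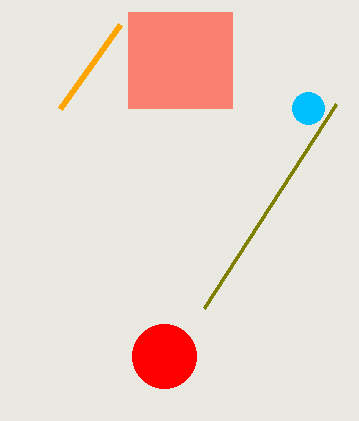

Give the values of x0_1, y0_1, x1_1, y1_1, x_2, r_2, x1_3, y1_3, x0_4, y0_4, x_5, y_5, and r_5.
x0_1 = 128
y0_1 = 12
x1_1 = 232
y1_1 = 108
x_2 = 164
r_2 = 32
x1_3 = 204
y1_3 = 308
x0_4 = 60
y0_4 = 108
x_5 = 308
y_5 = 108
r_5 = 16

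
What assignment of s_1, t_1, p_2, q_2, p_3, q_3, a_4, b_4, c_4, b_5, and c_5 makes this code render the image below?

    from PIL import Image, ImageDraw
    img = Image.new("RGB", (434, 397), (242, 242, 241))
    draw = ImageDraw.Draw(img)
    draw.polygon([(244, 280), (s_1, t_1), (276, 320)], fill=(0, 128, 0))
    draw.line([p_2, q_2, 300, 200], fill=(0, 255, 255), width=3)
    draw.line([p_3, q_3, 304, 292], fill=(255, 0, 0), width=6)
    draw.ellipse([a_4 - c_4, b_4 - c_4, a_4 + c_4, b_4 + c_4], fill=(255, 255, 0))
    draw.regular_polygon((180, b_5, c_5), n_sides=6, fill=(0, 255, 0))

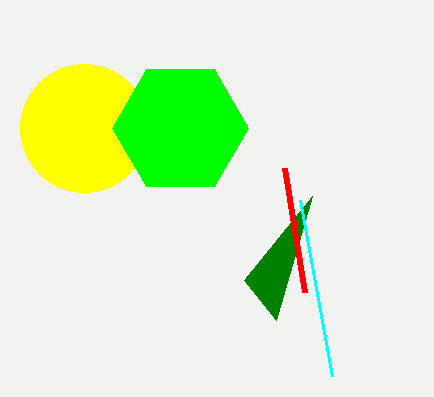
s_1 = 312, t_1 = 196, p_2 = 332, q_2 = 376, p_3 = 284, q_3 = 168, a_4 = 84, b_4 = 128, c_4 = 64, b_5 = 128, c_5 = 68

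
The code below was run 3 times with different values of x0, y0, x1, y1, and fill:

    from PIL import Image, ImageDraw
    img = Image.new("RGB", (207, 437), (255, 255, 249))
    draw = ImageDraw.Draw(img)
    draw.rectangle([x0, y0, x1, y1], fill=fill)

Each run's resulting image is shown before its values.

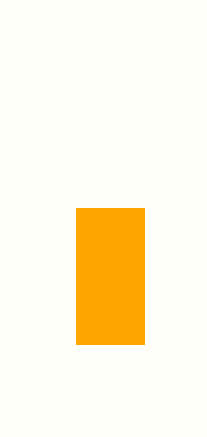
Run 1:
x0 = 76, y0 = 208, x1 = 144, y1 = 344, fill = 'orange'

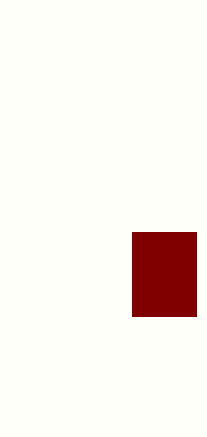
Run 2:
x0 = 132
y0 = 232
x1 = 196
y1 = 316
fill = 'maroon'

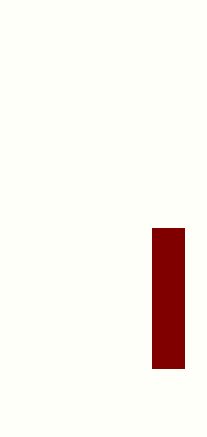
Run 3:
x0 = 152; y0 = 228; x1 = 184; y1 = 368; fill = 'maroon'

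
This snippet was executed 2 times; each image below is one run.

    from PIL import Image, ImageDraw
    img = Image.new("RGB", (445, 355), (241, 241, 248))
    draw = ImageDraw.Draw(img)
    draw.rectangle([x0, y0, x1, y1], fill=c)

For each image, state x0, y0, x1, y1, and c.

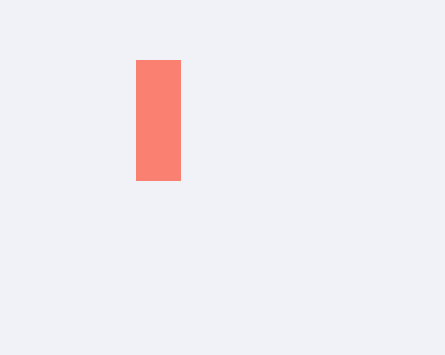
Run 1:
x0 = 136
y0 = 60
x1 = 180
y1 = 180
c = 'salmon'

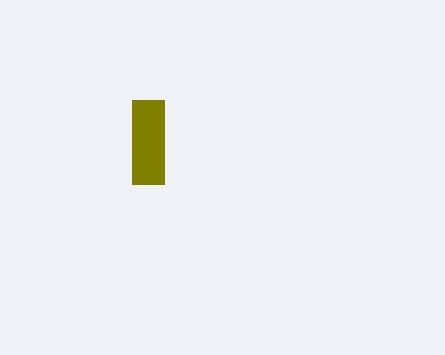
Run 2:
x0 = 132, y0 = 100, x1 = 164, y1 = 184, c = 'olive'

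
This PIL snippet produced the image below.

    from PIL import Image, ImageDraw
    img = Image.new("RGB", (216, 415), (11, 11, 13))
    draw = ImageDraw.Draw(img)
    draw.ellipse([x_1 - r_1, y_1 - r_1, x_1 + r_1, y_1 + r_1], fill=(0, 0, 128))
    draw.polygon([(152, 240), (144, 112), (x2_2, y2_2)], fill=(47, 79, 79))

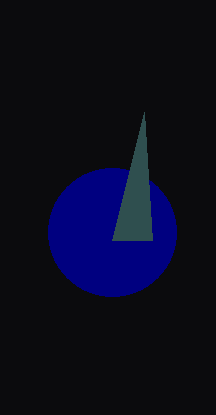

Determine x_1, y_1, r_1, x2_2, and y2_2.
x_1 = 112
y_1 = 232
r_1 = 64
x2_2 = 112
y2_2 = 240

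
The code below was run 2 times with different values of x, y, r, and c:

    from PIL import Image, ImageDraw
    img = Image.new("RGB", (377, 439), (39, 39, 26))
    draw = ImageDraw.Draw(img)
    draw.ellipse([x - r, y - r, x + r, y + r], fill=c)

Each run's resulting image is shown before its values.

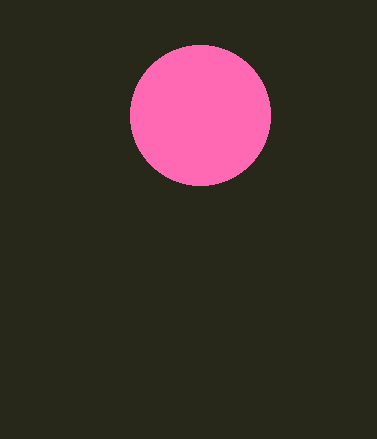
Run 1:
x = 200, y = 115, r = 70, c = 'hotpink'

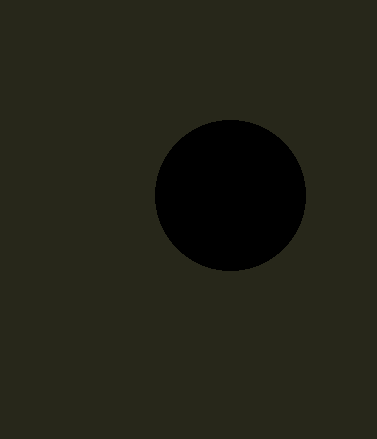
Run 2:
x = 230; y = 195; r = 75; c = 'black'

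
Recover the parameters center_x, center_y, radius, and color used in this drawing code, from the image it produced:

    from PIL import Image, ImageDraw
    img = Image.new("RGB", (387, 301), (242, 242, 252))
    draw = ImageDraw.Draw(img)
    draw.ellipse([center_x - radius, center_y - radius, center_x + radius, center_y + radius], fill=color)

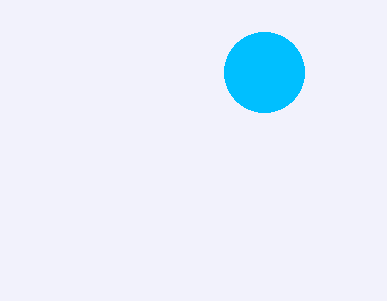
center_x = 264; center_y = 72; radius = 40; color = 'deepskyblue'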